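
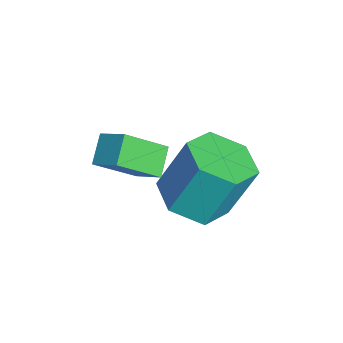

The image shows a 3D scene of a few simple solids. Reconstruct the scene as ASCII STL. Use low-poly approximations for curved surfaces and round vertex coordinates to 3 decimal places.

solid 
facet normal 0.022 -0.421 -0.907
outer loop
vertex 1.533 2.515 -1.059
vertex 0.791 3.194 -1.392
vertex 1.817 3.444 -1.483
endloop
endfacet
facet normal 0.963 -0.234 0.132
outer loop
vertex 1.533 2.515 -1.059
vertex 1.817 3.444 -1.483
vertex 1.491 3.306 0.646
endloop
endfacet
facet normal 0.963 -0.234 0.132
outer loop
vertex 1.491 3.306 0.646
vertex 1.817 3.444 -1.483
vertex 1.775 4.235 0.222
endloop
endfacet
facet normal -0.023 0.421 0.907
outer loop
vertex 1.491 3.306 0.646
vertex 1.775 4.235 0.222
vertex 0.749 3.986 0.312
endloop
endfacet
facet normal 0.022 -0.422 -0.907
outer loop
vertex 1.817 3.444 -1.483
vertex 0.791 3.194 -1.392
vertex 1.075 4.123 -1.817
endloop
endfacet
facet normal 0.714 0.642 -0.280
outer loop
vertex 1.817 3.444 -1.483
vertex 1.075 4.123 -1.817
vertex 1.775 4.235 0.222
endloop
endfacet
facet normal 0.714 0.641 -0.280
outer loop
vertex 1.775 4.235 0.222
vertex 1.075 4.123 -1.817
vertex 1.033 4.915 -0.112
endloop
endfacet
facet normal -0.023 0.421 0.907
outer loop
vertex 1.775 4.235 0.222
vertex 1.033 4.915 -0.112
vertex 0.749 3.986 0.312
endloop
endfacet
facet normal 0.022 -0.421 -0.907
outer loop
vertex 1.075 4.123 -1.817
vertex 0.791 3.194 -1.392
vertex 0.049 3.874 -1.726
endloop
endfacet
facet normal -0.249 0.876 -0.413
outer loop
vertex 1.075 4.123 -1.817
vertex 0.049 3.874 -1.726
vertex 1.033 4.915 -0.112
endloop
endfacet
facet normal -0.250 0.876 -0.413
outer loop
vertex 1.033 4.915 -0.112
vertex 0.049 3.874 -1.726
vertex 0.007 4.665 -0.021
endloop
endfacet
facet normal -0.022 0.421 0.907
outer loop
vertex 1.033 4.915 -0.112
vertex 0.007 4.665 -0.021
vertex 0.749 3.986 0.312
endloop
endfacet
facet normal 0.023 -0.421 -0.907
outer loop
vertex 0.049 3.874 -1.726
vertex 0.791 3.194 -1.392
vertex -0.235 2.945 -1.302
endloop
endfacet
facet normal -0.963 0.234 -0.132
outer loop
vertex 0.049 3.874 -1.726
vertex -0.235 2.945 -1.302
vertex 0.007 4.665 -0.021
endloop
endfacet
facet normal -0.963 0.234 -0.132
outer loop
vertex 0.007 4.665 -0.021
vertex -0.235 2.945 -1.302
vertex -0.277 3.736 0.403
endloop
endfacet
facet normal -0.022 0.421 0.907
outer loop
vertex 0.007 4.665 -0.021
vertex -0.277 3.736 0.403
vertex 0.749 3.986 0.312
endloop
endfacet
facet normal 0.023 -0.421 -0.907
outer loop
vertex -0.235 2.945 -1.302
vertex 0.791 3.194 -1.392
vertex 0.507 2.265 -0.968
endloop
endfacet
facet normal -0.714 -0.642 0.280
outer loop
vertex -0.235 2.945 -1.302
vertex 0.507 2.265 -0.968
vertex -0.277 3.736 0.403
endloop
endfacet
facet normal -0.714 -0.642 0.281
outer loop
vertex -0.277 3.736 0.403
vertex 0.507 2.265 -0.968
vertex 0.465 3.057 0.737
endloop
endfacet
facet normal -0.022 0.422 0.907
outer loop
vertex -0.277 3.736 0.403
vertex 0.465 3.057 0.737
vertex 0.749 3.986 0.312
endloop
endfacet
facet normal 0.022 -0.421 -0.907
outer loop
vertex 0.507 2.265 -0.968
vertex 0.791 3.194 -1.392
vertex 1.533 2.515 -1.059
endloop
endfacet
facet normal 0.250 -0.876 0.413
outer loop
vertex 0.507 2.265 -0.968
vertex 1.533 2.515 -1.059
vertex 0.465 3.057 0.737
endloop
endfacet
facet normal 0.249 -0.876 0.413
outer loop
vertex 0.465 3.057 0.737
vertex 1.533 2.515 -1.059
vertex 1.491 3.306 0.646
endloop
endfacet
facet normal -0.022 0.421 0.907
outer loop
vertex 0.465 3.057 0.737
vertex 1.491 3.306 0.646
vertex 0.749 3.986 0.312
endloop
endfacet
facet normal -0.587 -0.608 -0.534
outer loop
vertex 1.66 0.593 1.262
vertex 0.932 0.833 1.789
vertex 1.352 1.712 0.327
endloop
endfacet
facet normal 0.782 -0.258 -0.567
outer loop
vertex 1.928 2.307 0.851
vertex 1.66 0.593 1.262
vertex 1.352 1.712 0.327
endloop
endfacet
facet normal -0.588 -0.607 -0.534
outer loop
vertex 1.352 1.712 0.327
vertex 0.932 0.833 1.789
vertex 0.625 1.952 0.855
endloop
endfacet
facet normal -0.207 0.752 -0.626
outer loop
vertex 0.625 1.952 0.855
vertex 1.928 2.307 0.851
vertex 1.352 1.712 0.327
endloop
endfacet
facet normal 0.206 -0.751 0.627
outer loop
vertex 1.66 0.593 1.262
vertex 1.508 1.428 2.313
vertex 0.932 0.833 1.789
endloop
endfacet
facet normal 0.783 -0.258 -0.567
outer loop
vertex 2.235 1.188 1.785
vertex 1.66 0.593 1.262
vertex 1.928 2.307 0.851
endloop
endfacet
facet normal 0.207 -0.751 0.627
outer loop
vertex 2.235 1.188 1.785
vertex 1.508 1.428 2.313
vertex 1.66 0.593 1.262
endloop
endfacet
facet normal -0.782 0.258 0.567
outer loop
vertex 0.932 0.833 1.789
vertex 1.508 1.428 2.313
vertex 0.625 1.952 0.855
endloop
endfacet
facet normal -0.207 0.751 -0.627
outer loop
vertex 1.2 2.547 1.378
vertex 1.928 2.307 0.851
vertex 0.625 1.952 0.855
endloop
endfacet
facet normal -0.782 0.258 0.567
outer loop
vertex 0.625 1.952 0.855
vertex 1.508 1.428 2.313
vertex 1.2 2.547 1.378
endloop
endfacet
facet normal 0.587 0.607 0.535
outer loop
vertex 1.2 2.547 1.378
vertex 2.235 1.188 1.785
vertex 1.928 2.307 0.851
endloop
endfacet
facet normal 0.588 0.608 0.534
outer loop
vertex 1.508 1.428 2.313
vertex 2.235 1.188 1.785
vertex 1.2 2.547 1.378
endloop
endfacet

endsolid


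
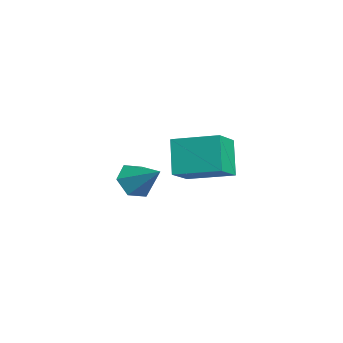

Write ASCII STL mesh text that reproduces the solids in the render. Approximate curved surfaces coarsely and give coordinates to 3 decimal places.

solid 
facet normal -0.713 0.512 -0.479
outer loop
vertex 1.782 -1.66 -0.432
vertex 2.744 0.104 0.02
vertex 2.728 -1.781 -1.971
endloop
endfacet
facet normal -0.467 -0.857 -0.220
outer loop
vertex 3.876 -2.604 -1.2
vertex 1.782 -1.66 -0.432
vertex 2.728 -1.781 -1.971
endloop
endfacet
facet normal -0.714 0.511 -0.478
outer loop
vertex 2.728 -1.781 -1.971
vertex 2.744 0.104 0.02
vertex 3.689 -0.016 -1.518
endloop
endfacet
facet normal 0.523 -0.067 -0.850
outer loop
vertex 3.689 -0.016 -1.518
vertex 3.876 -2.604 -1.2
vertex 2.728 -1.781 -1.971
endloop
endfacet
facet normal -0.523 0.067 0.850
outer loop
vertex 1.782 -1.66 -0.432
vertex 3.892 -0.719 0.791
vertex 2.744 0.104 0.02
endloop
endfacet
facet normal -0.467 -0.857 -0.220
outer loop
vertex 2.931 -2.484 0.338
vertex 1.782 -1.66 -0.432
vertex 3.876 -2.604 -1.2
endloop
endfacet
facet normal -0.522 0.066 0.850
outer loop
vertex 2.931 -2.484 0.338
vertex 3.892 -0.719 0.791
vertex 1.782 -1.66 -0.432
endloop
endfacet
facet normal 0.467 0.857 0.220
outer loop
vertex 2.744 0.104 0.02
vertex 3.892 -0.719 0.791
vertex 3.689 -0.016 -1.518
endloop
endfacet
facet normal 0.522 -0.067 -0.850
outer loop
vertex 4.838 -0.84 -0.748
vertex 3.876 -2.604 -1.2
vertex 3.689 -0.016 -1.518
endloop
endfacet
facet normal 0.467 0.857 0.220
outer loop
vertex 3.689 -0.016 -1.518
vertex 3.892 -0.719 0.791
vertex 4.838 -0.84 -0.748
endloop
endfacet
facet normal 0.714 -0.512 0.478
outer loop
vertex 4.838 -0.84 -0.748
vertex 2.931 -2.484 0.338
vertex 3.876 -2.604 -1.2
endloop
endfacet
facet normal 0.714 -0.511 0.479
outer loop
vertex 3.892 -0.719 0.791
vertex 2.931 -2.484 0.338
vertex 4.838 -0.84 -0.748
endloop
endfacet
facet normal -0.678 -0.493 -0.546
outer loop
vertex -0.497 -3.629 -4.082
vertex -1.21 -3.198 -3.585
vertex -0.863 -2.784 -4.39
endloop
endfacet
facet normal 0.863 0.206 -0.461
outer loop
vertex -0.497 -3.629 -4.082
vertex -0.863 -2.784 -4.39
vertex -0.03 -2.342 -2.635
endloop
endfacet
facet normal -0.678 -0.492 -0.546
outer loop
vertex -0.863 -2.784 -4.39
vertex -1.21 -3.198 -3.585
vertex -1.576 -2.354 -3.892
endloop
endfacet
facet normal 0.285 0.889 -0.359
outer loop
vertex -0.863 -2.784 -4.39
vertex -1.576 -2.354 -3.892
vertex -0.03 -2.342 -2.635
endloop
endfacet
facet normal -0.678 -0.492 -0.546
outer loop
vertex -1.576 -2.354 -3.892
vertex -1.21 -3.198 -3.585
vertex -1.923 -2.768 -3.087
endloop
endfacet
facet normal -0.283 0.897 0.339
outer loop
vertex -1.576 -2.354 -3.892
vertex -1.923 -2.768 -3.087
vertex -0.03 -2.342 -2.635
endloop
endfacet
facet normal -0.678 -0.493 -0.545
outer loop
vertex -1.923 -2.768 -3.087
vertex -1.21 -3.198 -3.585
vertex -1.557 -3.612 -2.779
endloop
endfacet
facet normal -0.274 0.223 0.936
outer loop
vertex -1.923 -2.768 -3.087
vertex -1.557 -3.612 -2.779
vertex -0.03 -2.342 -2.635
endloop
endfacet
facet normal -0.679 -0.492 -0.545
outer loop
vertex -1.557 -3.612 -2.779
vertex -1.21 -3.198 -3.585
vertex -0.845 -4.043 -3.277
endloop
endfacet
facet normal 0.304 -0.461 0.834
outer loop
vertex -1.557 -3.612 -2.779
vertex -0.845 -4.043 -3.277
vertex -0.03 -2.342 -2.635
endloop
endfacet
facet normal -0.678 -0.492 -0.546
outer loop
vertex -0.845 -4.043 -3.277
vertex -1.21 -3.198 -3.585
vertex -0.497 -3.629 -4.082
endloop
endfacet
facet normal 0.873 -0.469 0.136
outer loop
vertex -0.845 -4.043 -3.277
vertex -0.497 -3.629 -4.082
vertex -0.03 -2.342 -2.635
endloop
endfacet

endsolid


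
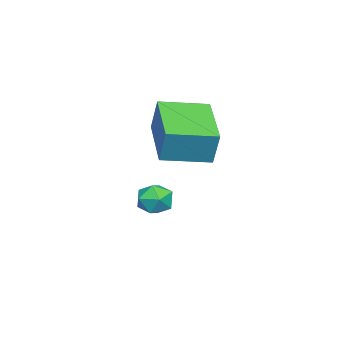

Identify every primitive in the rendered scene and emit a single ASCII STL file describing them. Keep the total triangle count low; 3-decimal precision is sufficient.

solid 
facet normal -0.761 0.533 0.370
outer loop
vertex -3.716 -0.818 0.312
vertex -3.703 -1.201 0.891
vertex -3.32 -0.624 0.848
endloop
endfacet
facet normal -0.363 0.929 -0.068
outer loop
vertex -3.716 -0.818 0.312
vertex -3.32 -0.624 0.848
vertex -3.075 -0.576 0.201
endloop
endfacet
facet normal -0.353 0.611 -0.708
outer loop
vertex -3.716 -0.818 0.312
vertex -3.075 -0.576 0.201
vertex -3.306 -1.124 -0.157
endloop
endfacet
facet normal -0.747 0.018 -0.665
outer loop
vertex -3.716 -0.818 0.312
vertex -3.306 -1.124 -0.157
vertex -3.694 -1.51 0.269
endloop
endfacet
facet normal -0.999 -0.032 0.001
outer loop
vertex -3.716 -0.818 0.312
vertex -3.694 -1.51 0.269
vertex -3.703 -1.201 0.891
endloop
endfacet
facet normal 0.304 0.934 0.185
outer loop
vertex -3.075 -0.576 0.201
vertex -3.32 -0.624 0.848
vertex -2.666 -0.81 0.711
endloop
endfacet
facet normal -0.341 0.293 0.893
outer loop
vertex -3.32 -0.624 0.848
vertex -3.703 -1.201 0.891
vertex -3.054 -1.196 1.137
endloop
endfacet
facet normal -0.726 -0.620 0.298
outer loop
vertex -3.703 -1.201 0.891
vertex -3.694 -1.51 0.269
vertex -3.285 -1.744 0.779
endloop
endfacet
facet normal -0.317 -0.541 -0.779
outer loop
vertex -3.694 -1.51 0.269
vertex -3.306 -1.124 -0.157
vertex -3.04 -1.696 0.132
endloop
endfacet
facet normal 0.319 0.421 -0.849
outer loop
vertex -3.306 -1.124 -0.157
vertex -3.075 -0.576 0.201
vertex -2.657 -1.119 0.089
endloop
endfacet
facet normal 0.747 -0.018 0.665
outer loop
vertex -2.644 -1.502 0.668
vertex -2.666 -0.81 0.711
vertex -3.054 -1.196 1.137
endloop
endfacet
facet normal 0.353 -0.611 0.708
outer loop
vertex -2.644 -1.502 0.668
vertex -3.054 -1.196 1.137
vertex -3.285 -1.744 0.779
endloop
endfacet
facet normal 0.363 -0.929 0.068
outer loop
vertex -2.644 -1.502 0.668
vertex -3.285 -1.744 0.779
vertex -3.04 -1.696 0.132
endloop
endfacet
facet normal 0.761 -0.533 -0.370
outer loop
vertex -2.644 -1.502 0.668
vertex -3.04 -1.696 0.132
vertex -2.657 -1.119 0.089
endloop
endfacet
facet normal 0.999 0.032 -0.001
outer loop
vertex -2.644 -1.502 0.668
vertex -2.657 -1.119 0.089
vertex -2.666 -0.81 0.711
endloop
endfacet
facet normal 0.317 0.541 0.779
outer loop
vertex -3.054 -1.196 1.137
vertex -2.666 -0.81 0.711
vertex -3.32 -0.624 0.848
endloop
endfacet
facet normal -0.319 -0.421 0.849
outer loop
vertex -3.285 -1.744 0.779
vertex -3.054 -1.196 1.137
vertex -3.703 -1.201 0.891
endloop
endfacet
facet normal -0.304 -0.934 -0.185
outer loop
vertex -3.04 -1.696 0.132
vertex -3.285 -1.744 0.779
vertex -3.694 -1.51 0.269
endloop
endfacet
facet normal 0.341 -0.293 -0.893
outer loop
vertex -2.657 -1.119 0.089
vertex -3.04 -1.696 0.132
vertex -3.306 -1.124 -0.157
endloop
endfacet
facet normal 0.726 0.620 -0.298
outer loop
vertex -2.666 -0.81 0.711
vertex -2.657 -1.119 0.089
vertex -3.075 -0.576 0.201
endloop
endfacet
facet normal -0.851 -0.438 0.289
outer loop
vertex -2.481 -0.803 4.983
vertex -3.285 0.624 4.781
vertex -2.727 -1.109 3.796
endloop
endfacet
facet normal 0.487 -0.865 0.122
outer loop
vertex -0.855 -0.144 3.159
vertex -2.481 -0.803 4.983
vertex -2.727 -1.109 3.796
endloop
endfacet
facet normal -0.851 -0.439 0.290
outer loop
vertex -2.727 -1.109 3.796
vertex -3.285 0.624 4.781
vertex -3.531 0.318 3.595
endloop
endfacet
facet normal -0.197 -0.245 -0.949
outer loop
vertex -3.531 0.318 3.595
vertex -0.855 -0.144 3.159
vertex -2.727 -1.109 3.796
endloop
endfacet
facet normal 0.197 0.245 0.949
outer loop
vertex -2.481 -0.803 4.983
vertex -1.413 1.589 4.144
vertex -3.285 0.624 4.781
endloop
endfacet
facet normal 0.487 -0.865 0.122
outer loop
vertex -0.609 0.162 4.345
vertex -2.481 -0.803 4.983
vertex -0.855 -0.144 3.159
endloop
endfacet
facet normal 0.197 0.245 0.949
outer loop
vertex -0.609 0.162 4.345
vertex -1.413 1.589 4.144
vertex -2.481 -0.803 4.983
endloop
endfacet
facet normal -0.487 0.865 -0.122
outer loop
vertex -3.285 0.624 4.781
vertex -1.413 1.589 4.144
vertex -3.531 0.318 3.595
endloop
endfacet
facet normal -0.197 -0.245 -0.949
outer loop
vertex -1.659 1.283 2.957
vertex -0.855 -0.144 3.159
vertex -3.531 0.318 3.595
endloop
endfacet
facet normal -0.487 0.865 -0.122
outer loop
vertex -3.531 0.318 3.595
vertex -1.413 1.589 4.144
vertex -1.659 1.283 2.957
endloop
endfacet
facet normal 0.851 0.438 -0.290
outer loop
vertex -1.659 1.283 2.957
vertex -0.609 0.162 4.345
vertex -0.855 -0.144 3.159
endloop
endfacet
facet normal 0.851 0.439 -0.289
outer loop
vertex -1.413 1.589 4.144
vertex -0.609 0.162 4.345
vertex -1.659 1.283 2.957
endloop
endfacet

endsolid


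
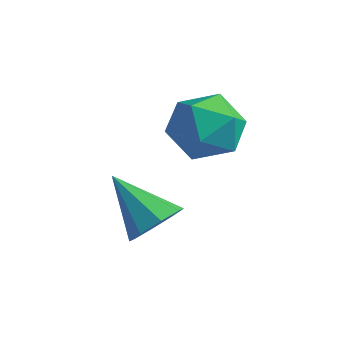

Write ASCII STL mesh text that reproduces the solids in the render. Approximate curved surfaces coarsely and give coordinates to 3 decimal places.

solid 
facet normal 0.776 0.035 -0.629
outer loop
vertex 3.029 -0.46 -1.957
vertex 2.567 -0.109 -2.507
vertex 3.036 0.151 -1.914
endloop
endfacet
facet normal 0.283 -0.071 0.957
outer loop
vertex 3.029 -0.46 -1.957
vertex 3.036 0.151 -1.914
vertex 1.193 -0.171 -1.393
endloop
endfacet
facet normal 0.777 0.034 -0.629
outer loop
vertex 3.036 0.151 -1.914
vertex 2.567 -0.109 -2.507
vertex 2.769 0.609 -2.219
endloop
endfacet
facet normal 0.120 0.598 0.793
outer loop
vertex 3.036 0.151 -1.914
vertex 2.769 0.609 -2.219
vertex 1.193 -0.171 -1.393
endloop
endfacet
facet normal 0.776 0.035 -0.630
outer loop
vertex 2.769 0.609 -2.219
vertex 2.567 -0.109 -2.507
vertex 2.382 0.647 -2.693
endloop
endfacet
facet normal -0.288 0.907 0.308
outer loop
vertex 2.769 0.609 -2.219
vertex 2.382 0.647 -2.693
vertex 1.193 -0.171 -1.393
endloop
endfacet
facet normal 0.776 0.035 -0.630
outer loop
vertex 2.382 0.647 -2.693
vertex 2.567 -0.109 -2.507
vertex 2.104 0.242 -3.058
endloop
endfacet
facet normal -0.703 0.678 -0.216
outer loop
vertex 2.382 0.647 -2.693
vertex 2.104 0.242 -3.058
vertex 1.193 -0.171 -1.393
endloop
endfacet
facet normal 0.776 0.034 -0.630
outer loop
vertex 2.104 0.242 -3.058
vertex 2.567 -0.109 -2.507
vertex 2.097 -0.369 -3.1
endloop
endfacet
facet normal -0.881 0.042 -0.471
outer loop
vertex 2.104 0.242 -3.058
vertex 2.097 -0.369 -3.1
vertex 1.193 -0.171 -1.393
endloop
endfacet
facet normal 0.776 0.035 -0.630
outer loop
vertex 2.097 -0.369 -3.1
vertex 2.567 -0.109 -2.507
vertex 2.365 -0.828 -2.796
endloop
endfacet
facet normal -0.718 -0.624 -0.308
outer loop
vertex 2.097 -0.369 -3.1
vertex 2.365 -0.828 -2.796
vertex 1.193 -0.171 -1.393
endloop
endfacet
facet normal 0.776 0.035 -0.629
outer loop
vertex 2.365 -0.828 -2.796
vertex 2.567 -0.109 -2.507
vertex 2.751 -0.865 -2.322
endloop
endfacet
facet normal -0.309 -0.934 0.179
outer loop
vertex 2.365 -0.828 -2.796
vertex 2.751 -0.865 -2.322
vertex 1.193 -0.171 -1.393
endloop
endfacet
facet normal 0.776 0.035 -0.630
outer loop
vertex 2.751 -0.865 -2.322
vertex 2.567 -0.109 -2.507
vertex 3.029 -0.46 -1.957
endloop
endfacet
facet normal 0.105 -0.704 0.702
outer loop
vertex 2.751 -0.865 -2.322
vertex 3.029 -0.46 -1.957
vertex 1.193 -0.171 -1.393
endloop
endfacet
facet normal -0.610 -0.547 0.574
outer loop
vertex 1.527 1.772 0.394
vertex 1.934 0.875 -0.029
vertex 2.377 1.302 0.849
endloop
endfacet
facet normal -0.442 0.067 0.895
outer loop
vertex 1.527 1.772 0.394
vertex 2.377 1.302 0.849
vertex 2.343 2.37 0.752
endloop
endfacet
facet normal -0.647 0.602 0.468
outer loop
vertex 1.527 1.772 0.394
vertex 2.343 2.37 0.752
vertex 1.879 2.602 -0.187
endloop
endfacet
facet normal -0.941 0.318 -0.115
outer loop
vertex 1.527 1.772 0.394
vertex 1.879 2.602 -0.187
vertex 1.626 1.679 -0.67
endloop
endfacet
facet normal -0.918 -0.393 -0.051
outer loop
vertex 1.527 1.772 0.394
vertex 1.626 1.679 -0.67
vertex 1.934 0.875 -0.029
endloop
endfacet
facet normal 0.268 0.096 0.959
outer loop
vertex 2.343 2.37 0.752
vertex 2.377 1.302 0.849
vertex 3.254 1.841 0.55
endloop
endfacet
facet normal -0.003 -0.899 0.439
outer loop
vertex 2.377 1.302 0.849
vertex 1.934 0.875 -0.029
vertex 3.001 0.918 0.067
endloop
endfacet
facet normal -0.503 -0.648 -0.571
outer loop
vertex 1.934 0.875 -0.029
vertex 1.626 1.679 -0.67
vertex 2.537 1.15 -0.872
endloop
endfacet
facet normal -0.539 0.502 -0.677
outer loop
vertex 1.626 1.679 -0.67
vertex 1.879 2.602 -0.187
vertex 2.503 2.218 -0.969
endloop
endfacet
facet normal -0.063 0.961 0.269
outer loop
vertex 1.879 2.602 -0.187
vertex 2.343 2.37 0.752
vertex 2.946 2.645 -0.091
endloop
endfacet
facet normal 0.941 -0.318 0.115
outer loop
vertex 3.353 1.748 -0.514
vertex 3.254 1.841 0.55
vertex 3.001 0.918 0.067
endloop
endfacet
facet normal 0.647 -0.602 -0.468
outer loop
vertex 3.353 1.748 -0.514
vertex 3.001 0.918 0.067
vertex 2.537 1.15 -0.872
endloop
endfacet
facet normal 0.442 -0.067 -0.895
outer loop
vertex 3.353 1.748 -0.514
vertex 2.537 1.15 -0.872
vertex 2.503 2.218 -0.969
endloop
endfacet
facet normal 0.610 0.547 -0.574
outer loop
vertex 3.353 1.748 -0.514
vertex 2.503 2.218 -0.969
vertex 2.946 2.645 -0.091
endloop
endfacet
facet normal 0.918 0.393 0.051
outer loop
vertex 3.353 1.748 -0.514
vertex 2.946 2.645 -0.091
vertex 3.254 1.841 0.55
endloop
endfacet
facet normal 0.539 -0.502 0.677
outer loop
vertex 3.001 0.918 0.067
vertex 3.254 1.841 0.55
vertex 2.377 1.302 0.849
endloop
endfacet
facet normal 0.063 -0.961 -0.269
outer loop
vertex 2.537 1.15 -0.872
vertex 3.001 0.918 0.067
vertex 1.934 0.875 -0.029
endloop
endfacet
facet normal -0.268 -0.096 -0.959
outer loop
vertex 2.503 2.218 -0.969
vertex 2.537 1.15 -0.872
vertex 1.626 1.679 -0.67
endloop
endfacet
facet normal 0.003 0.899 -0.439
outer loop
vertex 2.946 2.645 -0.091
vertex 2.503 2.218 -0.969
vertex 1.879 2.602 -0.187
endloop
endfacet
facet normal 0.503 0.648 0.571
outer loop
vertex 3.254 1.841 0.55
vertex 2.946 2.645 -0.091
vertex 2.343 2.37 0.752
endloop
endfacet

endsolid


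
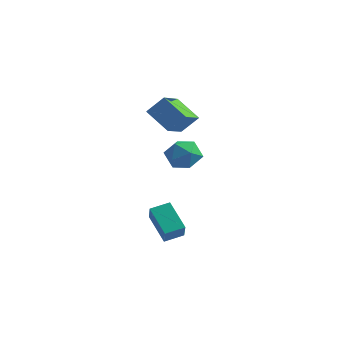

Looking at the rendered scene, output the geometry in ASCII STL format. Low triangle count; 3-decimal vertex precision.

solid 
facet normal -0.706 0.333 0.625
outer loop
vertex -0.344 -3.088 -0.52
vertex 0.335 -2.193 -0.23
vertex -0.911 -2.317 -1.57
endloop
endfacet
facet normal -0.586 -0.771 -0.250
outer loop
vertex 0.465 -2.967 -2.79
vertex -0.344 -3.088 -0.52
vertex -0.911 -2.317 -1.57
endloop
endfacet
facet normal -0.706 0.333 0.625
outer loop
vertex -0.911 -2.317 -1.57
vertex 0.335 -2.193 -0.23
vertex -0.232 -1.423 -1.28
endloop
endfacet
facet normal -0.399 0.543 -0.739
outer loop
vertex -0.232 -1.423 -1.28
vertex 0.465 -2.967 -2.79
vertex -0.911 -2.317 -1.57
endloop
endfacet
facet normal 0.399 -0.542 0.739
outer loop
vertex -0.344 -3.088 -0.52
vertex 1.711 -2.843 -1.45
vertex 0.335 -2.193 -0.23
endloop
endfacet
facet normal -0.585 -0.771 -0.250
outer loop
vertex 1.032 -3.737 -1.74
vertex -0.344 -3.088 -0.52
vertex 0.465 -2.967 -2.79
endloop
endfacet
facet normal 0.399 -0.543 0.739
outer loop
vertex 1.032 -3.737 -1.74
vertex 1.711 -2.843 -1.45
vertex -0.344 -3.088 -0.52
endloop
endfacet
facet normal 0.586 0.771 0.249
outer loop
vertex 0.335 -2.193 -0.23
vertex 1.711 -2.843 -1.45
vertex -0.232 -1.423 -1.28
endloop
endfacet
facet normal -0.399 0.542 -0.739
outer loop
vertex 1.144 -2.072 -2.5
vertex 0.465 -2.967 -2.79
vertex -0.232 -1.423 -1.28
endloop
endfacet
facet normal 0.585 0.771 0.250
outer loop
vertex -0.232 -1.423 -1.28
vertex 1.711 -2.843 -1.45
vertex 1.144 -2.072 -2.5
endloop
endfacet
facet normal 0.706 -0.333 -0.625
outer loop
vertex 1.144 -2.072 -2.5
vertex 1.032 -3.737 -1.74
vertex 0.465 -2.967 -2.79
endloop
endfacet
facet normal 0.706 -0.333 -0.626
outer loop
vertex 1.711 -2.843 -1.45
vertex 1.032 -3.737 -1.74
vertex 1.144 -2.072 -2.5
endloop
endfacet
facet normal -0.561 -0.387 -0.732
outer loop
vertex -4.464 2.742 3.778
vertex -4.764 4.585 3.032
vertex -2.909 2.553 2.687
endloop
endfacet
facet normal 0.149 -0.916 0.371
outer loop
vertex -2.096 3.115 3.748
vertex -4.464 2.742 3.778
vertex -2.909 2.553 2.687
endloop
endfacet
facet normal -0.560 -0.387 -0.732
outer loop
vertex -2.909 2.553 2.687
vertex -4.764 4.585 3.032
vertex -3.208 4.396 1.941
endloop
endfacet
facet normal 0.815 -0.099 -0.572
outer loop
vertex -3.208 4.396 1.941
vertex -2.096 3.115 3.748
vertex -2.909 2.553 2.687
endloop
endfacet
facet normal -0.814 0.099 0.572
outer loop
vertex -4.464 2.742 3.778
vertex -3.951 5.147 4.093
vertex -4.764 4.585 3.032
endloop
endfacet
facet normal 0.149 -0.916 0.371
outer loop
vertex -3.652 3.304 4.839
vertex -4.464 2.742 3.778
vertex -2.096 3.115 3.748
endloop
endfacet
facet normal -0.815 0.099 0.571
outer loop
vertex -3.652 3.304 4.839
vertex -3.951 5.147 4.093
vertex -4.464 2.742 3.778
endloop
endfacet
facet normal -0.149 0.916 -0.371
outer loop
vertex -4.764 4.585 3.032
vertex -3.951 5.147 4.093
vertex -3.208 4.396 1.941
endloop
endfacet
facet normal 0.815 -0.099 -0.571
outer loop
vertex -2.396 4.958 3.002
vertex -2.096 3.115 3.748
vertex -3.208 4.396 1.941
endloop
endfacet
facet normal -0.149 0.916 -0.371
outer loop
vertex -3.208 4.396 1.941
vertex -3.951 5.147 4.093
vertex -2.396 4.958 3.002
endloop
endfacet
facet normal 0.560 0.388 0.732
outer loop
vertex -2.396 4.958 3.002
vertex -3.652 3.304 4.839
vertex -2.096 3.115 3.748
endloop
endfacet
facet normal 0.561 0.387 0.732
outer loop
vertex -3.951 5.147 4.093
vertex -3.652 3.304 4.839
vertex -2.396 4.958 3.002
endloop
endfacet
facet normal -0.206 0.167 0.964
outer loop
vertex 0.945 -2.425 4.454
vertex 1.406 -3.37 4.716
vertex 2.002 -2.466 4.687
endloop
endfacet
facet normal -0.105 0.781 0.616
outer loop
vertex 0.945 -2.425 4.454
vertex 2.002 -2.466 4.687
vertex 1.653 -1.861 3.86
endloop
endfacet
facet normal -0.578 0.812 0.081
outer loop
vertex 0.945 -2.425 4.454
vertex 1.653 -1.861 3.86
vertex 0.841 -2.391 3.377
endloop
endfacet
facet normal -0.971 0.216 0.101
outer loop
vertex 0.945 -2.425 4.454
vertex 0.841 -2.391 3.377
vertex 0.689 -3.323 3.906
endloop
endfacet
facet normal -0.741 -0.183 0.646
outer loop
vertex 0.945 -2.425 4.454
vertex 0.689 -3.323 3.906
vertex 1.406 -3.37 4.716
endloop
endfacet
facet normal 0.549 0.768 0.330
outer loop
vertex 1.653 -1.861 3.86
vertex 2.002 -2.466 4.687
vertex 2.551 -2.457 3.754
endloop
endfacet
facet normal 0.386 -0.226 0.895
outer loop
vertex 2.002 -2.466 4.687
vertex 1.406 -3.37 4.716
vertex 2.399 -3.389 4.283
endloop
endfacet
facet normal -0.480 -0.791 0.379
outer loop
vertex 1.406 -3.37 4.716
vertex 0.689 -3.323 3.906
vertex 1.587 -3.919 3.8
endloop
endfacet
facet normal -0.852 -0.146 -0.503
outer loop
vertex 0.689 -3.323 3.906
vertex 0.841 -2.391 3.377
vertex 1.238 -3.314 2.973
endloop
endfacet
facet normal -0.217 0.818 -0.533
outer loop
vertex 0.841 -2.391 3.377
vertex 1.653 -1.861 3.86
vertex 1.834 -2.41 2.944
endloop
endfacet
facet normal 0.971 -0.216 -0.101
outer loop
vertex 2.295 -3.355 3.206
vertex 2.551 -2.457 3.754
vertex 2.399 -3.389 4.283
endloop
endfacet
facet normal 0.578 -0.812 -0.081
outer loop
vertex 2.295 -3.355 3.206
vertex 2.399 -3.389 4.283
vertex 1.587 -3.919 3.8
endloop
endfacet
facet normal 0.105 -0.781 -0.616
outer loop
vertex 2.295 -3.355 3.206
vertex 1.587 -3.919 3.8
vertex 1.238 -3.314 2.973
endloop
endfacet
facet normal 0.206 -0.167 -0.964
outer loop
vertex 2.295 -3.355 3.206
vertex 1.238 -3.314 2.973
vertex 1.834 -2.41 2.944
endloop
endfacet
facet normal 0.741 0.183 -0.646
outer loop
vertex 2.295 -3.355 3.206
vertex 1.834 -2.41 2.944
vertex 2.551 -2.457 3.754
endloop
endfacet
facet normal 0.852 0.146 0.503
outer loop
vertex 2.399 -3.389 4.283
vertex 2.551 -2.457 3.754
vertex 2.002 -2.466 4.687
endloop
endfacet
facet normal 0.217 -0.818 0.533
outer loop
vertex 1.587 -3.919 3.8
vertex 2.399 -3.389 4.283
vertex 1.406 -3.37 4.716
endloop
endfacet
facet normal -0.549 -0.768 -0.330
outer loop
vertex 1.238 -3.314 2.973
vertex 1.587 -3.919 3.8
vertex 0.689 -3.323 3.906
endloop
endfacet
facet normal -0.386 0.226 -0.895
outer loop
vertex 1.834 -2.41 2.944
vertex 1.238 -3.314 2.973
vertex 0.841 -2.391 3.377
endloop
endfacet
facet normal 0.480 0.791 -0.379
outer loop
vertex 2.551 -2.457 3.754
vertex 1.834 -2.41 2.944
vertex 1.653 -1.861 3.86
endloop
endfacet

endsolid


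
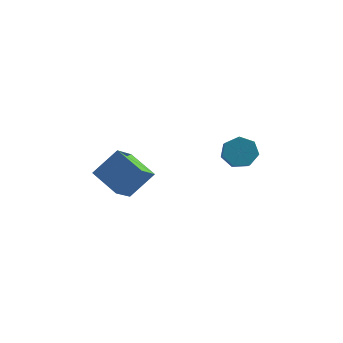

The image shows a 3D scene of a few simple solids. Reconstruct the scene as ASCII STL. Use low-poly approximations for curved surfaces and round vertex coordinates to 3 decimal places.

solid 
facet normal -0.240 0.760 -0.604
outer loop
vertex 2.944 2.663 1.393
vertex 2.38 3.03 2.078
vertex 3.312 3.196 1.917
endloop
endfacet
facet normal 0.865 -0.117 -0.489
outer loop
vertex 2.944 2.663 1.393
vertex 3.312 3.196 1.917
vertex 3.183 1.903 1.997
endloop
endfacet
facet normal 0.864 -0.117 -0.490
outer loop
vertex 3.183 1.903 1.997
vertex 3.312 3.196 1.917
vertex 3.552 2.436 2.521
endloop
endfacet
facet normal 0.240 -0.760 0.604
outer loop
vertex 3.183 1.903 1.997
vertex 3.552 2.436 2.521
vertex 2.62 2.27 2.682
endloop
endfacet
facet normal -0.240 0.760 -0.604
outer loop
vertex 3.312 3.196 1.917
vertex 2.38 3.03 2.078
vertex 2.979 3.604 2.562
endloop
endfacet
facet normal 0.885 0.427 0.186
outer loop
vertex 3.312 3.196 1.917
vertex 2.979 3.604 2.562
vertex 3.552 2.436 2.521
endloop
endfacet
facet normal 0.884 0.427 0.188
outer loop
vertex 3.552 2.436 2.521
vertex 2.979 3.604 2.562
vertex 3.218 2.843 3.166
endloop
endfacet
facet normal 0.240 -0.760 0.604
outer loop
vertex 3.552 2.436 2.521
vertex 3.218 2.843 3.166
vertex 2.62 2.27 2.682
endloop
endfacet
facet normal -0.241 0.760 -0.604
outer loop
vertex 2.979 3.604 2.562
vertex 2.38 3.03 2.078
vertex 2.195 3.579 2.843
endloop
endfacet
facet normal 0.238 0.649 0.723
outer loop
vertex 2.979 3.604 2.562
vertex 2.195 3.579 2.843
vertex 3.218 2.843 3.166
endloop
endfacet
facet normal 0.239 0.649 0.722
outer loop
vertex 3.218 2.843 3.166
vertex 2.195 3.579 2.843
vertex 2.434 2.819 3.447
endloop
endfacet
facet normal 0.240 -0.760 0.604
outer loop
vertex 3.218 2.843 3.166
vertex 2.434 2.819 3.447
vertex 2.62 2.27 2.682
endloop
endfacet
facet normal -0.239 0.761 -0.604
outer loop
vertex 2.195 3.579 2.843
vertex 2.38 3.03 2.078
vertex 1.55 3.142 2.548
endloop
endfacet
facet normal -0.586 0.383 0.714
outer loop
vertex 2.195 3.579 2.843
vertex 1.55 3.142 2.548
vertex 2.434 2.819 3.447
endloop
endfacet
facet normal -0.587 0.382 0.714
outer loop
vertex 2.434 2.819 3.447
vertex 1.55 3.142 2.548
vertex 1.79 2.381 3.152
endloop
endfacet
facet normal 0.240 -0.760 0.604
outer loop
vertex 2.434 2.819 3.447
vertex 1.79 2.381 3.152
vertex 2.62 2.27 2.682
endloop
endfacet
facet normal -0.240 0.760 -0.604
outer loop
vertex 1.55 3.142 2.548
vertex 2.38 3.03 2.078
vertex 1.531 2.62 1.899
endloop
endfacet
facet normal -0.971 -0.173 0.168
outer loop
vertex 1.55 3.142 2.548
vertex 1.531 2.62 1.899
vertex 1.79 2.381 3.152
endloop
endfacet
facet normal -0.971 -0.173 0.168
outer loop
vertex 1.79 2.381 3.152
vertex 1.531 2.62 1.899
vertex 1.771 1.86 2.503
endloop
endfacet
facet normal 0.240 -0.760 0.603
outer loop
vertex 1.79 2.381 3.152
vertex 1.771 1.86 2.503
vertex 2.62 2.27 2.682
endloop
endfacet
facet normal -0.240 0.760 -0.604
outer loop
vertex 1.531 2.62 1.899
vertex 2.38 3.03 2.078
vertex 2.151 2.407 1.385
endloop
endfacet
facet normal -0.623 -0.598 -0.504
outer loop
vertex 1.531 2.62 1.899
vertex 2.151 2.407 1.385
vertex 1.771 1.86 2.503
endloop
endfacet
facet normal -0.624 -0.597 -0.504
outer loop
vertex 1.771 1.86 2.503
vertex 2.151 2.407 1.385
vertex 2.391 1.647 1.988
endloop
endfacet
facet normal 0.240 -0.760 0.603
outer loop
vertex 1.771 1.86 2.503
vertex 2.391 1.647 1.988
vertex 2.62 2.27 2.682
endloop
endfacet
facet normal -0.239 0.760 -0.604
outer loop
vertex 2.151 2.407 1.385
vertex 2.38 3.03 2.078
vertex 2.944 2.663 1.393
endloop
endfacet
facet normal 0.193 -0.572 -0.797
outer loop
vertex 2.151 2.407 1.385
vertex 2.944 2.663 1.393
vertex 2.391 1.647 1.988
endloop
endfacet
facet normal 0.194 -0.572 -0.797
outer loop
vertex 2.391 1.647 1.988
vertex 2.944 2.663 1.393
vertex 3.183 1.903 1.997
endloop
endfacet
facet normal 0.239 -0.760 0.604
outer loop
vertex 2.391 1.647 1.988
vertex 3.183 1.903 1.997
vertex 2.62 2.27 2.682
endloop
endfacet
facet normal -0.785 0.515 0.345
outer loop
vertex -3.953 2.652 1.561
vertex -3.567 3.986 0.448
vertex -5.096 1.832 0.181
endloop
endfacet
facet normal -0.217 -0.750 0.625
outer loop
vertex -3.573 0.834 -0.488
vertex -3.953 2.652 1.561
vertex -5.096 1.832 0.181
endloop
endfacet
facet normal -0.785 0.515 0.345
outer loop
vertex -5.096 1.832 0.181
vertex -3.567 3.986 0.448
vertex -4.71 3.166 -0.932
endloop
endfacet
facet normal -0.580 -0.416 -0.700
outer loop
vertex -4.71 3.166 -0.932
vertex -3.573 0.834 -0.488
vertex -5.096 1.832 0.181
endloop
endfacet
facet normal 0.580 0.416 0.700
outer loop
vertex -3.953 2.652 1.561
vertex -2.044 2.988 -0.221
vertex -3.567 3.986 0.448
endloop
endfacet
facet normal -0.217 -0.750 0.625
outer loop
vertex -2.43 1.654 0.892
vertex -3.953 2.652 1.561
vertex -3.573 0.834 -0.488
endloop
endfacet
facet normal 0.580 0.416 0.700
outer loop
vertex -2.43 1.654 0.892
vertex -2.044 2.988 -0.221
vertex -3.953 2.652 1.561
endloop
endfacet
facet normal 0.217 0.750 -0.625
outer loop
vertex -3.567 3.986 0.448
vertex -2.044 2.988 -0.221
vertex -4.71 3.166 -0.932
endloop
endfacet
facet normal -0.580 -0.416 -0.700
outer loop
vertex -3.187 2.168 -1.601
vertex -3.573 0.834 -0.488
vertex -4.71 3.166 -0.932
endloop
endfacet
facet normal 0.217 0.750 -0.625
outer loop
vertex -4.71 3.166 -0.932
vertex -2.044 2.988 -0.221
vertex -3.187 2.168 -1.601
endloop
endfacet
facet normal 0.785 -0.515 -0.345
outer loop
vertex -3.187 2.168 -1.601
vertex -2.43 1.654 0.892
vertex -3.573 0.834 -0.488
endloop
endfacet
facet normal 0.785 -0.515 -0.345
outer loop
vertex -2.044 2.988 -0.221
vertex -2.43 1.654 0.892
vertex -3.187 2.168 -1.601
endloop
endfacet

endsolid


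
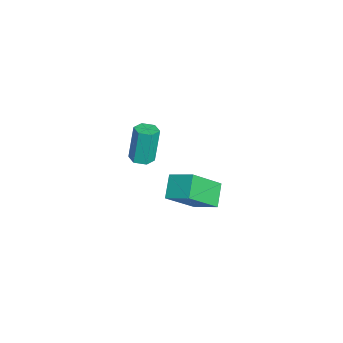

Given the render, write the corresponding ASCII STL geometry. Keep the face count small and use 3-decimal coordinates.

solid 
facet normal -0.782 0.169 0.600
outer loop
vertex 0.799 -1.972 -1.153
vertex 1.455 -0.95 -0.586
vertex -0.016 -0.654 -2.585
endloop
endfacet
facet normal -0.490 -0.762 -0.423
outer loop
vertex 0.985 -0.87 -3.354
vertex 0.799 -1.972 -1.153
vertex -0.016 -0.654 -2.585
endloop
endfacet
facet normal -0.782 0.169 0.600
outer loop
vertex -0.016 -0.654 -2.585
vertex 1.455 -0.95 -0.586
vertex 0.64 0.368 -2.019
endloop
endfacet
facet normal -0.387 0.624 -0.679
outer loop
vertex 0.64 0.368 -2.019
vertex 0.985 -0.87 -3.354
vertex -0.016 -0.654 -2.585
endloop
endfacet
facet normal 0.387 -0.625 0.679
outer loop
vertex 0.799 -1.972 -1.153
vertex 2.456 -1.166 -1.355
vertex 1.455 -0.95 -0.586
endloop
endfacet
facet normal -0.489 -0.763 -0.423
outer loop
vertex 1.8 -2.188 -1.921
vertex 0.799 -1.972 -1.153
vertex 0.985 -0.87 -3.354
endloop
endfacet
facet normal 0.386 -0.624 0.679
outer loop
vertex 1.8 -2.188 -1.921
vertex 2.456 -1.166 -1.355
vertex 0.799 -1.972 -1.153
endloop
endfacet
facet normal 0.489 0.763 0.423
outer loop
vertex 1.455 -0.95 -0.586
vertex 2.456 -1.166 -1.355
vertex 0.64 0.368 -2.019
endloop
endfacet
facet normal -0.386 0.624 -0.679
outer loop
vertex 1.641 0.152 -2.787
vertex 0.985 -0.87 -3.354
vertex 0.64 0.368 -2.019
endloop
endfacet
facet normal 0.489 0.762 0.423
outer loop
vertex 0.64 0.368 -2.019
vertex 2.456 -1.166 -1.355
vertex 1.641 0.152 -2.787
endloop
endfacet
facet normal 0.782 -0.169 -0.600
outer loop
vertex 1.641 0.152 -2.787
vertex 1.8 -2.188 -1.921
vertex 0.985 -0.87 -3.354
endloop
endfacet
facet normal 0.782 -0.169 -0.600
outer loop
vertex 2.456 -1.166 -1.355
vertex 1.8 -2.188 -1.921
vertex 1.641 0.152 -2.787
endloop
endfacet
facet normal 0.148 -0.133 -0.980
outer loop
vertex 3.563 -3.573 2.231
vertex 3.131 -3.219 2.118
vertex 3.661 -3.014 2.17
endloop
endfacet
facet normal 0.974 -0.153 0.167
outer loop
vertex 3.563 -3.573 2.231
vertex 3.661 -3.014 2.17
vertex 3.301 -3.335 3.975
endloop
endfacet
facet normal 0.974 -0.151 0.167
outer loop
vertex 3.301 -3.335 3.975
vertex 3.661 -3.014 2.17
vertex 3.398 -2.777 3.914
endloop
endfacet
facet normal -0.148 0.133 0.980
outer loop
vertex 3.301 -3.335 3.975
vertex 3.398 -2.777 3.914
vertex 2.869 -2.981 3.862
endloop
endfacet
facet normal 0.148 -0.135 -0.980
outer loop
vertex 3.661 -3.014 2.17
vertex 3.131 -3.219 2.118
vertex 3.228 -2.661 2.056
endloop
endfacet
facet normal 0.633 0.774 -0.010
outer loop
vertex 3.661 -3.014 2.17
vertex 3.228 -2.661 2.056
vertex 3.398 -2.777 3.914
endloop
endfacet
facet normal 0.635 0.772 -0.010
outer loop
vertex 3.398 -2.777 3.914
vertex 3.228 -2.661 2.056
vertex 2.966 -2.423 3.801
endloop
endfacet
facet normal -0.148 0.133 0.980
outer loop
vertex 3.398 -2.777 3.914
vertex 2.966 -2.423 3.801
vertex 2.869 -2.981 3.862
endloop
endfacet
facet normal 0.146 -0.134 -0.980
outer loop
vertex 3.228 -2.661 2.056
vertex 3.131 -3.219 2.118
vertex 2.699 -2.865 2.005
endloop
endfacet
facet normal -0.339 0.924 -0.177
outer loop
vertex 3.228 -2.661 2.056
vertex 2.699 -2.865 2.005
vertex 2.966 -2.423 3.801
endloop
endfacet
facet normal -0.339 0.924 -0.177
outer loop
vertex 2.966 -2.423 3.801
vertex 2.699 -2.865 2.005
vertex 2.437 -2.627 3.749
endloop
endfacet
facet normal -0.148 0.133 0.980
outer loop
vertex 2.966 -2.423 3.801
vertex 2.437 -2.627 3.749
vertex 2.869 -2.981 3.862
endloop
endfacet
facet normal 0.148 -0.133 -0.980
outer loop
vertex 2.699 -2.865 2.005
vertex 3.131 -3.219 2.118
vertex 2.602 -3.423 2.066
endloop
endfacet
facet normal -0.974 0.151 -0.167
outer loop
vertex 2.699 -2.865 2.005
vertex 2.602 -3.423 2.066
vertex 2.437 -2.627 3.749
endloop
endfacet
facet normal -0.974 0.152 -0.168
outer loop
vertex 2.437 -2.627 3.749
vertex 2.602 -3.423 2.066
vertex 2.339 -3.186 3.81
endloop
endfacet
facet normal -0.148 0.133 0.980
outer loop
vertex 2.437 -2.627 3.749
vertex 2.339 -3.186 3.81
vertex 2.869 -2.981 3.862
endloop
endfacet
facet normal 0.148 -0.133 -0.980
outer loop
vertex 2.602 -3.423 2.066
vertex 3.131 -3.219 2.118
vertex 3.034 -3.777 2.179
endloop
endfacet
facet normal -0.635 -0.772 0.009
outer loop
vertex 2.602 -3.423 2.066
vertex 3.034 -3.777 2.179
vertex 2.339 -3.186 3.81
endloop
endfacet
facet normal -0.633 -0.774 0.010
outer loop
vertex 2.339 -3.186 3.81
vertex 3.034 -3.777 2.179
vertex 2.772 -3.539 3.924
endloop
endfacet
facet normal -0.148 0.135 0.980
outer loop
vertex 2.339 -3.186 3.81
vertex 2.772 -3.539 3.924
vertex 2.869 -2.981 3.862
endloop
endfacet
facet normal 0.148 -0.133 -0.980
outer loop
vertex 3.034 -3.777 2.179
vertex 3.131 -3.219 2.118
vertex 3.563 -3.573 2.231
endloop
endfacet
facet normal 0.339 -0.924 0.177
outer loop
vertex 3.034 -3.777 2.179
vertex 3.563 -3.573 2.231
vertex 2.772 -3.539 3.924
endloop
endfacet
facet normal 0.339 -0.924 0.177
outer loop
vertex 2.772 -3.539 3.924
vertex 3.563 -3.573 2.231
vertex 3.301 -3.335 3.975
endloop
endfacet
facet normal -0.146 0.134 0.980
outer loop
vertex 2.772 -3.539 3.924
vertex 3.301 -3.335 3.975
vertex 2.869 -2.981 3.862
endloop
endfacet

endsolid


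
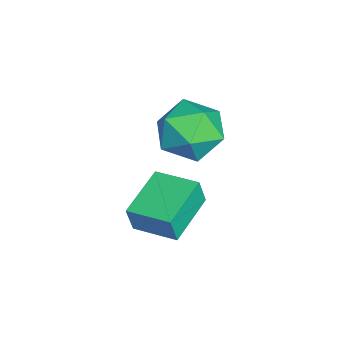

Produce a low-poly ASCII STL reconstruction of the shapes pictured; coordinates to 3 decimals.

solid 
facet normal -0.951 0.153 0.270
outer loop
vertex -1.362 2.407 -0.892
vertex -1.058 2.201 0.293
vertex -1.005 3.351 -0.17
endloop
endfacet
facet normal -0.787 0.534 -0.310
outer loop
vertex -1.362 2.407 -0.892
vertex -1.005 3.351 -0.17
vertex -0.596 3.276 -1.339
endloop
endfacet
facet normal -0.570 0.082 -0.817
outer loop
vertex -1.362 2.407 -0.892
vertex -0.596 3.276 -1.339
vertex -0.396 2.079 -1.599
endloop
endfacet
facet normal -0.600 -0.580 -0.551
outer loop
vertex -1.362 2.407 -0.892
vertex -0.396 2.079 -1.599
vertex -0.681 1.415 -0.59
endloop
endfacet
facet normal -0.835 -0.537 0.121
outer loop
vertex -1.362 2.407 -0.892
vertex -0.681 1.415 -0.59
vertex -1.058 2.201 0.293
endloop
endfacet
facet normal -0.237 0.961 -0.145
outer loop
vertex -0.596 3.276 -1.339
vertex -1.005 3.351 -0.17
vertex 0.181 3.605 -0.43
endloop
endfacet
facet normal -0.503 0.343 0.793
outer loop
vertex -1.005 3.351 -0.17
vertex -1.058 2.201 0.293
vertex -0.104 2.941 0.579
endloop
endfacet
facet normal -0.318 -0.772 0.551
outer loop
vertex -1.058 2.201 0.293
vertex -0.681 1.415 -0.59
vertex 0.096 1.744 0.319
endloop
endfacet
facet normal 0.063 -0.842 -0.536
outer loop
vertex -0.681 1.415 -0.59
vertex -0.396 2.079 -1.599
vertex 0.505 1.669 -0.85
endloop
endfacet
facet normal 0.112 0.229 -0.967
outer loop
vertex -0.396 2.079 -1.599
vertex -0.596 3.276 -1.339
vertex 0.558 2.819 -1.313
endloop
endfacet
facet normal 0.600 0.580 0.551
outer loop
vertex 0.862 2.613 -0.128
vertex 0.181 3.605 -0.43
vertex -0.104 2.941 0.579
endloop
endfacet
facet normal 0.570 -0.082 0.817
outer loop
vertex 0.862 2.613 -0.128
vertex -0.104 2.941 0.579
vertex 0.096 1.744 0.319
endloop
endfacet
facet normal 0.787 -0.534 0.310
outer loop
vertex 0.862 2.613 -0.128
vertex 0.096 1.744 0.319
vertex 0.505 1.669 -0.85
endloop
endfacet
facet normal 0.951 -0.153 -0.270
outer loop
vertex 0.862 2.613 -0.128
vertex 0.505 1.669 -0.85
vertex 0.558 2.819 -1.313
endloop
endfacet
facet normal 0.835 0.537 -0.121
outer loop
vertex 0.862 2.613 -0.128
vertex 0.558 2.819 -1.313
vertex 0.181 3.605 -0.43
endloop
endfacet
facet normal -0.063 0.842 0.536
outer loop
vertex -0.104 2.941 0.579
vertex 0.181 3.605 -0.43
vertex -1.005 3.351 -0.17
endloop
endfacet
facet normal -0.112 -0.229 0.967
outer loop
vertex 0.096 1.744 0.319
vertex -0.104 2.941 0.579
vertex -1.058 2.201 0.293
endloop
endfacet
facet normal 0.237 -0.961 0.145
outer loop
vertex 0.505 1.669 -0.85
vertex 0.096 1.744 0.319
vertex -0.681 1.415 -0.59
endloop
endfacet
facet normal 0.503 -0.343 -0.793
outer loop
vertex 0.558 2.819 -1.313
vertex 0.505 1.669 -0.85
vertex -0.396 2.079 -1.599
endloop
endfacet
facet normal 0.318 0.772 -0.551
outer loop
vertex 0.181 3.605 -0.43
vertex 0.558 2.819 -1.313
vertex -0.596 3.276 -1.339
endloop
endfacet
facet normal -0.913 0.368 0.176
outer loop
vertex -0.764 1.331 -3.312
vertex -0.125 2.814 -3.096
vertex -0.883 1.534 -4.356
endloop
endfacet
facet normal -0.392 -0.910 -0.132
outer loop
vertex 0.925 0.806 -4.704
vertex -0.764 1.331 -3.312
vertex -0.883 1.534 -4.356
endloop
endfacet
facet normal -0.913 0.368 0.176
outer loop
vertex -0.883 1.534 -4.356
vertex -0.125 2.814 -3.096
vertex -0.244 3.018 -4.14
endloop
endfacet
facet normal -0.111 0.190 -0.975
outer loop
vertex -0.244 3.018 -4.14
vertex 0.925 0.806 -4.704
vertex -0.883 1.534 -4.356
endloop
endfacet
facet normal 0.111 -0.190 0.975
outer loop
vertex -0.764 1.331 -3.312
vertex 1.683 2.086 -3.444
vertex -0.125 2.814 -3.096
endloop
endfacet
facet normal -0.393 -0.910 -0.133
outer loop
vertex 1.044 0.602 -3.66
vertex -0.764 1.331 -3.312
vertex 0.925 0.806 -4.704
endloop
endfacet
facet normal 0.111 -0.190 0.975
outer loop
vertex 1.044 0.602 -3.66
vertex 1.683 2.086 -3.444
vertex -0.764 1.331 -3.312
endloop
endfacet
facet normal 0.392 0.910 0.133
outer loop
vertex -0.125 2.814 -3.096
vertex 1.683 2.086 -3.444
vertex -0.244 3.018 -4.14
endloop
endfacet
facet normal -0.111 0.190 -0.975
outer loop
vertex 1.564 2.289 -4.488
vertex 0.925 0.806 -4.704
vertex -0.244 3.018 -4.14
endloop
endfacet
facet normal 0.392 0.910 0.132
outer loop
vertex -0.244 3.018 -4.14
vertex 1.683 2.086 -3.444
vertex 1.564 2.289 -4.488
endloop
endfacet
facet normal 0.913 -0.368 -0.176
outer loop
vertex 1.564 2.289 -4.488
vertex 1.044 0.602 -3.66
vertex 0.925 0.806 -4.704
endloop
endfacet
facet normal 0.913 -0.368 -0.176
outer loop
vertex 1.683 2.086 -3.444
vertex 1.044 0.602 -3.66
vertex 1.564 2.289 -4.488
endloop
endfacet

endsolid


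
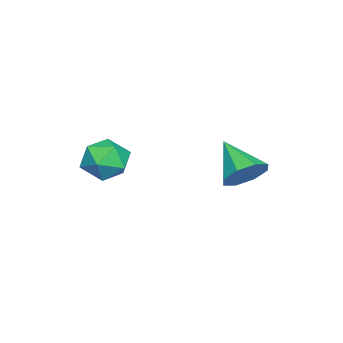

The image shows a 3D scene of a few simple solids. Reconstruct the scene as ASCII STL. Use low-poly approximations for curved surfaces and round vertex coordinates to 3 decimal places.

solid 
facet normal 0.518 0.620 -0.589
outer loop
vertex -2.331 -0.43 -0.082
vertex -3.054 -0.344 -0.628
vertex -2.746 0.096 0.107
endloop
endfacet
facet normal 0.330 -0.078 0.941
outer loop
vertex -2.331 -0.43 -0.082
vertex -2.746 0.096 0.107
vertex -3.966 -1.436 0.408
endloop
endfacet
facet normal 0.517 0.621 -0.589
outer loop
vertex -2.746 0.096 0.107
vertex -3.054 -0.344 -0.628
vertex -3.342 0.364 -0.134
endloop
endfacet
facet normal -0.212 0.349 0.913
outer loop
vertex -2.746 0.096 0.107
vertex -3.342 0.364 -0.134
vertex -3.966 -1.436 0.408
endloop
endfacet
facet normal 0.518 0.621 -0.588
outer loop
vertex -3.342 0.364 -0.134
vertex -3.054 -0.344 -0.628
vertex -3.769 0.218 -0.664
endloop
endfacet
facet normal -0.761 0.414 0.499
outer loop
vertex -3.342 0.364 -0.134
vertex -3.769 0.218 -0.664
vertex -3.966 -1.436 0.408
endloop
endfacet
facet normal 0.518 0.621 -0.588
outer loop
vertex -3.769 0.218 -0.664
vertex -3.054 -0.344 -0.628
vertex -3.777 -0.257 -1.173
endloop
endfacet
facet normal -0.995 0.080 -0.059
outer loop
vertex -3.769 0.218 -0.664
vertex -3.777 -0.257 -1.173
vertex -3.966 -1.436 0.408
endloop
endfacet
facet normal 0.518 0.621 -0.588
outer loop
vertex -3.777 -0.257 -1.173
vertex -3.054 -0.344 -0.628
vertex -3.362 -0.783 -1.363
endloop
endfacet
facet normal -0.777 -0.457 -0.433
outer loop
vertex -3.777 -0.257 -1.173
vertex -3.362 -0.783 -1.363
vertex -3.966 -1.436 0.408
endloop
endfacet
facet normal 0.519 0.621 -0.588
outer loop
vertex -3.362 -0.783 -1.363
vertex -3.054 -0.344 -0.628
vertex -2.766 -1.052 -1.121
endloop
endfacet
facet normal -0.234 -0.884 -0.406
outer loop
vertex -3.362 -0.783 -1.363
vertex -2.766 -1.052 -1.121
vertex -3.966 -1.436 0.408
endloop
endfacet
facet normal 0.518 0.621 -0.588
outer loop
vertex -2.766 -1.052 -1.121
vertex -3.054 -0.344 -0.628
vertex -2.339 -0.906 -0.591
endloop
endfacet
facet normal 0.314 -0.949 0.008
outer loop
vertex -2.766 -1.052 -1.121
vertex -2.339 -0.906 -0.591
vertex -3.966 -1.436 0.408
endloop
endfacet
facet normal 0.518 0.621 -0.588
outer loop
vertex -2.339 -0.906 -0.591
vertex -3.054 -0.344 -0.628
vertex -2.331 -0.43 -0.082
endloop
endfacet
facet normal 0.548 -0.615 0.567
outer loop
vertex -2.339 -0.906 -0.591
vertex -2.331 -0.43 -0.082
vertex -3.966 -1.436 0.408
endloop
endfacet
facet normal -0.909 0.249 0.335
outer loop
vertex -0.106 -4.038 1.144
vertex 0.204 -4.092 2.026
vertex 0.255 -3.281 1.56
endloop
endfacet
facet normal -0.784 0.541 -0.305
outer loop
vertex -0.106 -4.038 1.144
vertex 0.255 -3.281 1.56
vertex 0.469 -3.472 0.67
endloop
endfacet
facet normal -0.645 0.015 -0.764
outer loop
vertex -0.106 -4.038 1.144
vertex 0.469 -3.472 0.67
vertex 0.55 -4.401 0.584
endloop
endfacet
facet normal -0.684 -0.604 -0.409
outer loop
vertex -0.106 -4.038 1.144
vertex 0.55 -4.401 0.584
vertex 0.386 -4.783 1.422
endloop
endfacet
facet normal -0.847 -0.459 0.270
outer loop
vertex -0.106 -4.038 1.144
vertex 0.386 -4.783 1.422
vertex 0.204 -4.092 2.026
endloop
endfacet
facet normal -0.198 0.947 -0.251
outer loop
vertex 0.469 -3.472 0.67
vertex 0.255 -3.281 1.56
vertex 1.134 -3.177 1.258
endloop
endfacet
facet normal -0.402 0.475 0.783
outer loop
vertex 0.255 -3.281 1.56
vertex 0.204 -4.092 2.026
vertex 0.97 -3.559 2.096
endloop
endfacet
facet normal -0.301 -0.671 0.677
outer loop
vertex 0.204 -4.092 2.026
vertex 0.386 -4.783 1.422
vertex 1.051 -4.488 2.01
endloop
endfacet
facet normal -0.037 -0.907 -0.421
outer loop
vertex 0.386 -4.783 1.422
vertex 0.55 -4.401 0.584
vertex 1.265 -4.679 1.12
endloop
endfacet
facet normal 0.025 0.094 -0.995
outer loop
vertex 0.55 -4.401 0.584
vertex 0.469 -3.472 0.67
vertex 1.316 -3.868 0.654
endloop
endfacet
facet normal 0.684 0.604 0.409
outer loop
vertex 1.626 -3.922 1.536
vertex 1.134 -3.177 1.258
vertex 0.97 -3.559 2.096
endloop
endfacet
facet normal 0.645 -0.015 0.764
outer loop
vertex 1.626 -3.922 1.536
vertex 0.97 -3.559 2.096
vertex 1.051 -4.488 2.01
endloop
endfacet
facet normal 0.784 -0.541 0.305
outer loop
vertex 1.626 -3.922 1.536
vertex 1.051 -4.488 2.01
vertex 1.265 -4.679 1.12
endloop
endfacet
facet normal 0.909 -0.249 -0.335
outer loop
vertex 1.626 -3.922 1.536
vertex 1.265 -4.679 1.12
vertex 1.316 -3.868 0.654
endloop
endfacet
facet normal 0.847 0.459 -0.270
outer loop
vertex 1.626 -3.922 1.536
vertex 1.316 -3.868 0.654
vertex 1.134 -3.177 1.258
endloop
endfacet
facet normal 0.037 0.907 0.421
outer loop
vertex 0.97 -3.559 2.096
vertex 1.134 -3.177 1.258
vertex 0.255 -3.281 1.56
endloop
endfacet
facet normal -0.025 -0.094 0.995
outer loop
vertex 1.051 -4.488 2.01
vertex 0.97 -3.559 2.096
vertex 0.204 -4.092 2.026
endloop
endfacet
facet normal 0.198 -0.947 0.251
outer loop
vertex 1.265 -4.679 1.12
vertex 1.051 -4.488 2.01
vertex 0.386 -4.783 1.422
endloop
endfacet
facet normal 0.402 -0.475 -0.783
outer loop
vertex 1.316 -3.868 0.654
vertex 1.265 -4.679 1.12
vertex 0.55 -4.401 0.584
endloop
endfacet
facet normal 0.301 0.671 -0.677
outer loop
vertex 1.134 -3.177 1.258
vertex 1.316 -3.868 0.654
vertex 0.469 -3.472 0.67
endloop
endfacet

endsolid


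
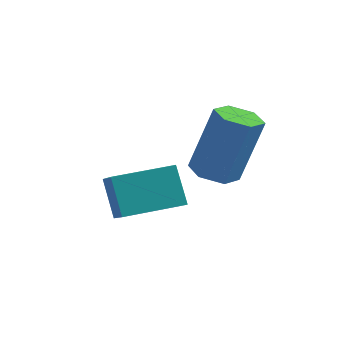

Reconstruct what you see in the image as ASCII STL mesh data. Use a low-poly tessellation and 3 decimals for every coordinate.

solid 
facet normal -0.246 -0.203 -0.948
outer loop
vertex 4.151 -3.379 1.526
vertex 3.685 -2.912 1.547
vertex 4.298 -2.758 1.355
endloop
endfacet
facet normal 0.943 -0.275 -0.186
outer loop
vertex 4.151 -3.379 1.526
vertex 4.298 -2.758 1.355
vertex 4.641 -2.975 3.412
endloop
endfacet
facet normal 0.944 -0.273 -0.186
outer loop
vertex 4.641 -2.975 3.412
vertex 4.298 -2.758 1.355
vertex 4.787 -2.354 3.241
endloop
endfacet
facet normal 0.246 0.203 0.948
outer loop
vertex 4.641 -2.975 3.412
vertex 4.787 -2.354 3.241
vertex 4.175 -2.508 3.433
endloop
endfacet
facet normal -0.246 -0.203 -0.948
outer loop
vertex 4.298 -2.758 1.355
vertex 3.685 -2.912 1.547
vertex 3.832 -2.291 1.376
endloop
endfacet
facet normal 0.664 0.677 -0.317
outer loop
vertex 4.298 -2.758 1.355
vertex 3.832 -2.291 1.376
vertex 4.787 -2.354 3.241
endloop
endfacet
facet normal 0.663 0.678 -0.317
outer loop
vertex 4.787 -2.354 3.241
vertex 3.832 -2.291 1.376
vertex 4.321 -1.888 3.262
endloop
endfacet
facet normal 0.246 0.203 0.948
outer loop
vertex 4.787 -2.354 3.241
vertex 4.321 -1.888 3.262
vertex 4.175 -2.508 3.433
endloop
endfacet
facet normal -0.246 -0.203 -0.948
outer loop
vertex 3.832 -2.291 1.376
vertex 3.685 -2.912 1.547
vertex 3.219 -2.445 1.568
endloop
endfacet
facet normal -0.280 0.951 -0.131
outer loop
vertex 3.832 -2.291 1.376
vertex 3.219 -2.445 1.568
vertex 4.321 -1.888 3.262
endloop
endfacet
facet normal -0.279 0.951 -0.131
outer loop
vertex 4.321 -1.888 3.262
vertex 3.219 -2.445 1.568
vertex 3.709 -2.041 3.454
endloop
endfacet
facet normal 0.246 0.203 0.948
outer loop
vertex 4.321 -1.888 3.262
vertex 3.709 -2.041 3.454
vertex 4.175 -2.508 3.433
endloop
endfacet
facet normal -0.246 -0.203 -0.948
outer loop
vertex 3.219 -2.445 1.568
vertex 3.685 -2.912 1.547
vertex 3.073 -3.066 1.739
endloop
endfacet
facet normal -0.944 0.273 0.187
outer loop
vertex 3.219 -2.445 1.568
vertex 3.073 -3.066 1.739
vertex 3.709 -2.041 3.454
endloop
endfacet
facet normal -0.943 0.274 0.186
outer loop
vertex 3.709 -2.041 3.454
vertex 3.073 -3.066 1.739
vertex 3.562 -2.662 3.625
endloop
endfacet
facet normal 0.246 0.203 0.948
outer loop
vertex 3.709 -2.041 3.454
vertex 3.562 -2.662 3.625
vertex 4.175 -2.508 3.433
endloop
endfacet
facet normal -0.246 -0.203 -0.948
outer loop
vertex 3.073 -3.066 1.739
vertex 3.685 -2.912 1.547
vertex 3.539 -3.532 1.718
endloop
endfacet
facet normal -0.663 -0.678 0.317
outer loop
vertex 3.073 -3.066 1.739
vertex 3.539 -3.532 1.718
vertex 3.562 -2.662 3.625
endloop
endfacet
facet normal -0.664 -0.677 0.317
outer loop
vertex 3.562 -2.662 3.625
vertex 3.539 -3.532 1.718
vertex 4.028 -3.129 3.604
endloop
endfacet
facet normal 0.246 0.203 0.948
outer loop
vertex 3.562 -2.662 3.625
vertex 4.028 -3.129 3.604
vertex 4.175 -2.508 3.433
endloop
endfacet
facet normal -0.246 -0.203 -0.948
outer loop
vertex 3.539 -3.532 1.718
vertex 3.685 -2.912 1.547
vertex 4.151 -3.379 1.526
endloop
endfacet
facet normal 0.279 -0.951 0.131
outer loop
vertex 3.539 -3.532 1.718
vertex 4.151 -3.379 1.526
vertex 4.028 -3.129 3.604
endloop
endfacet
facet normal 0.280 -0.951 0.131
outer loop
vertex 4.028 -3.129 3.604
vertex 4.151 -3.379 1.526
vertex 4.641 -2.975 3.412
endloop
endfacet
facet normal 0.246 0.203 0.948
outer loop
vertex 4.028 -3.129 3.604
vertex 4.641 -2.975 3.412
vertex 4.175 -2.508 3.433
endloop
endfacet
facet normal -0.417 0.395 0.818
outer loop
vertex 1.297 -3.719 1.269
vertex 2.575 -2.653 1.405
vertex 0.684 -2.894 0.558
endloop
endfacet
facet normal -0.765 -0.639 -0.082
outer loop
vertex 1.205 -3.387 -0.465
vertex 1.297 -3.719 1.269
vertex 0.684 -2.894 0.558
endloop
endfacet
facet normal -0.417 0.394 0.819
outer loop
vertex 0.684 -2.894 0.558
vertex 2.575 -2.653 1.405
vertex 1.962 -1.827 0.695
endloop
endfacet
facet normal -0.491 0.661 -0.568
outer loop
vertex 1.962 -1.827 0.695
vertex 1.205 -3.387 -0.465
vertex 0.684 -2.894 0.558
endloop
endfacet
facet normal 0.491 -0.661 0.568
outer loop
vertex 1.297 -3.719 1.269
vertex 3.096 -3.146 0.382
vertex 2.575 -2.653 1.405
endloop
endfacet
facet normal -0.766 -0.638 -0.082
outer loop
vertex 1.818 -4.213 0.245
vertex 1.297 -3.719 1.269
vertex 1.205 -3.387 -0.465
endloop
endfacet
facet normal 0.491 -0.661 0.568
outer loop
vertex 1.818 -4.213 0.245
vertex 3.096 -3.146 0.382
vertex 1.297 -3.719 1.269
endloop
endfacet
facet normal 0.765 0.638 0.082
outer loop
vertex 2.575 -2.653 1.405
vertex 3.096 -3.146 0.382
vertex 1.962 -1.827 0.695
endloop
endfacet
facet normal -0.491 0.661 -0.568
outer loop
vertex 2.483 -2.321 -0.329
vertex 1.205 -3.387 -0.465
vertex 1.962 -1.827 0.695
endloop
endfacet
facet normal 0.765 0.639 0.081
outer loop
vertex 1.962 -1.827 0.695
vertex 3.096 -3.146 0.382
vertex 2.483 -2.321 -0.329
endloop
endfacet
facet normal 0.416 -0.395 -0.819
outer loop
vertex 2.483 -2.321 -0.329
vertex 1.818 -4.213 0.245
vertex 1.205 -3.387 -0.465
endloop
endfacet
facet normal 0.418 -0.395 -0.818
outer loop
vertex 3.096 -3.146 0.382
vertex 1.818 -4.213 0.245
vertex 2.483 -2.321 -0.329
endloop
endfacet

endsolid


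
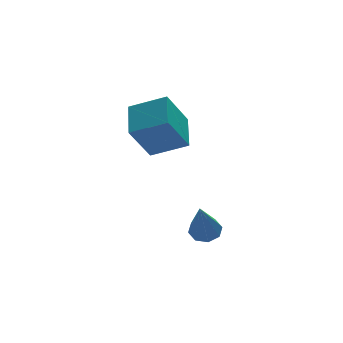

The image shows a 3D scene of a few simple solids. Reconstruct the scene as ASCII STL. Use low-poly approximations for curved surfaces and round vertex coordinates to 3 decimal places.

solid 
facet normal 0.299 0.498 -0.814
outer loop
vertex -1.031 -0.264 -0.737
vertex -1.588 -0.098 -0.84
vertex -1.135 0.127 -0.536
endloop
endfacet
facet normal 0.821 -0.073 0.567
outer loop
vertex -1.031 -0.264 -0.737
vertex -1.135 0.127 -0.536
vertex -2.212 -1.142 0.86
endloop
endfacet
facet normal 0.297 0.500 -0.813
outer loop
vertex -1.135 0.127 -0.536
vertex -1.588 -0.098 -0.84
vertex -1.505 0.386 -0.512
endloop
endfacet
facet normal 0.401 0.502 0.766
outer loop
vertex -1.135 0.127 -0.536
vertex -1.505 0.386 -0.512
vertex -2.212 -1.142 0.86
endloop
endfacet
facet normal 0.299 0.500 -0.813
outer loop
vertex -1.505 0.386 -0.512
vertex -1.588 -0.098 -0.84
vertex -1.923 0.361 -0.681
endloop
endfacet
facet normal -0.300 0.710 0.637
outer loop
vertex -1.505 0.386 -0.512
vertex -1.923 0.361 -0.681
vertex -2.212 -1.142 0.86
endloop
endfacet
facet normal 0.299 0.500 -0.813
outer loop
vertex -1.923 0.361 -0.681
vertex -1.588 -0.098 -0.84
vertex -2.145 0.068 -0.943
endloop
endfacet
facet normal -0.867 0.428 0.255
outer loop
vertex -1.923 0.361 -0.681
vertex -2.145 0.068 -0.943
vertex -2.212 -1.142 0.86
endloop
endfacet
facet normal 0.299 0.498 -0.814
outer loop
vertex -2.145 0.068 -0.943
vertex -1.588 -0.098 -0.84
vertex -2.041 -0.323 -1.144
endloop
endfacet
facet normal -0.972 -0.178 -0.156
outer loop
vertex -2.145 0.068 -0.943
vertex -2.041 -0.323 -1.144
vertex -2.212 -1.142 0.86
endloop
endfacet
facet normal 0.298 0.499 -0.814
outer loop
vertex -2.041 -0.323 -1.144
vertex -1.588 -0.098 -0.84
vertex -1.671 -0.582 -1.167
endloop
endfacet
facet normal -0.551 -0.755 -0.356
outer loop
vertex -2.041 -0.323 -1.144
vertex -1.671 -0.582 -1.167
vertex -2.212 -1.142 0.86
endloop
endfacet
facet normal 0.297 0.499 -0.814
outer loop
vertex -1.671 -0.582 -1.167
vertex -1.588 -0.098 -0.84
vertex -1.253 -0.557 -0.999
endloop
endfacet
facet normal 0.149 -0.963 -0.226
outer loop
vertex -1.671 -0.582 -1.167
vertex -1.253 -0.557 -0.999
vertex -2.212 -1.142 0.86
endloop
endfacet
facet normal 0.299 0.500 -0.813
outer loop
vertex -1.253 -0.557 -0.999
vertex -1.588 -0.098 -0.84
vertex -1.031 -0.264 -0.737
endloop
endfacet
facet normal 0.716 -0.681 0.155
outer loop
vertex -1.253 -0.557 -0.999
vertex -1.031 -0.264 -0.737
vertex -2.212 -1.142 0.86
endloop
endfacet
facet normal -0.527 -0.188 0.829
outer loop
vertex -1.56 3.628 3.954
vertex -2.758 4.321 3.349
vertex -2.036 2.274 3.344
endloop
endfacet
facet normal 0.792 -0.459 0.401
outer loop
vertex -1.122 2.599 1.911
vertex -1.56 3.628 3.954
vertex -2.036 2.274 3.344
endloop
endfacet
facet normal -0.528 -0.188 0.828
outer loop
vertex -2.036 2.274 3.344
vertex -2.758 4.321 3.349
vertex -3.233 2.966 2.738
endloop
endfacet
facet normal -0.304 -0.869 -0.391
outer loop
vertex -3.233 2.966 2.738
vertex -1.122 2.599 1.911
vertex -2.036 2.274 3.344
endloop
endfacet
facet normal 0.305 0.868 0.391
outer loop
vertex -1.56 3.628 3.954
vertex -1.844 4.646 1.916
vertex -2.758 4.321 3.349
endloop
endfacet
facet normal 0.793 -0.459 0.401
outer loop
vertex -0.647 3.954 2.522
vertex -1.56 3.628 3.954
vertex -1.122 2.599 1.911
endloop
endfacet
facet normal 0.304 0.869 0.391
outer loop
vertex -0.647 3.954 2.522
vertex -1.844 4.646 1.916
vertex -1.56 3.628 3.954
endloop
endfacet
facet normal -0.793 0.459 -0.401
outer loop
vertex -2.758 4.321 3.349
vertex -1.844 4.646 1.916
vertex -3.233 2.966 2.738
endloop
endfacet
facet normal -0.304 -0.868 -0.392
outer loop
vertex -2.32 3.292 1.306
vertex -1.122 2.599 1.911
vertex -3.233 2.966 2.738
endloop
endfacet
facet normal -0.793 0.459 -0.401
outer loop
vertex -3.233 2.966 2.738
vertex -1.844 4.646 1.916
vertex -2.32 3.292 1.306
endloop
endfacet
facet normal 0.527 0.189 -0.828
outer loop
vertex -2.32 3.292 1.306
vertex -0.647 3.954 2.522
vertex -1.122 2.599 1.911
endloop
endfacet
facet normal 0.528 0.188 -0.828
outer loop
vertex -1.844 4.646 1.916
vertex -0.647 3.954 2.522
vertex -2.32 3.292 1.306
endloop
endfacet

endsolid


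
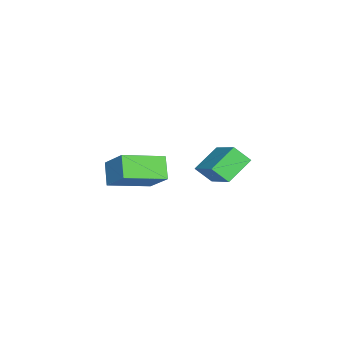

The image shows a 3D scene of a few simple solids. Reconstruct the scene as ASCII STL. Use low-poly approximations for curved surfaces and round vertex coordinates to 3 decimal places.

solid 
facet normal -0.703 -0.509 -0.496
outer loop
vertex 0.967 0.518 2.46
vertex -0.09 1.204 3.255
vertex 0.923 1.252 1.768
endloop
endfacet
facet normal 0.709 -0.461 -0.534
outer loop
vertex 2.45 2.356 2.845
vertex 0.967 0.518 2.46
vertex 0.923 1.252 1.768
endloop
endfacet
facet normal -0.704 -0.509 -0.496
outer loop
vertex 0.923 1.252 1.768
vertex -0.09 1.204 3.255
vertex -0.134 1.938 2.564
endloop
endfacet
facet normal -0.043 0.728 -0.685
outer loop
vertex -0.134 1.938 2.564
vertex 2.45 2.356 2.845
vertex 0.923 1.252 1.768
endloop
endfacet
facet normal 0.043 -0.727 0.685
outer loop
vertex 0.967 0.518 2.46
vertex 1.437 2.308 4.332
vertex -0.09 1.204 3.255
endloop
endfacet
facet normal 0.709 -0.460 -0.534
outer loop
vertex 2.494 1.622 3.536
vertex 0.967 0.518 2.46
vertex 2.45 2.356 2.845
endloop
endfacet
facet normal 0.043 -0.728 0.685
outer loop
vertex 2.494 1.622 3.536
vertex 1.437 2.308 4.332
vertex 0.967 0.518 2.46
endloop
endfacet
facet normal -0.709 0.460 0.534
outer loop
vertex -0.09 1.204 3.255
vertex 1.437 2.308 4.332
vertex -0.134 1.938 2.564
endloop
endfacet
facet normal -0.043 0.727 -0.685
outer loop
vertex 1.393 3.042 3.64
vertex 2.45 2.356 2.845
vertex -0.134 1.938 2.564
endloop
endfacet
facet normal -0.709 0.461 0.534
outer loop
vertex -0.134 1.938 2.564
vertex 1.437 2.308 4.332
vertex 1.393 3.042 3.64
endloop
endfacet
facet normal 0.703 0.509 0.496
outer loop
vertex 1.393 3.042 3.64
vertex 2.494 1.622 3.536
vertex 2.45 2.356 2.845
endloop
endfacet
facet normal 0.704 0.509 0.495
outer loop
vertex 1.437 2.308 4.332
vertex 2.494 1.622 3.536
vertex 1.393 3.042 3.64
endloop
endfacet
facet normal -0.481 -0.582 -0.655
outer loop
vertex -1.319 -4.164 0.716
vertex -2.557 -2.521 0.166
vertex -0.479 -3.835 -0.193
endloop
endfacet
facet normal 0.582 -0.771 0.258
outer loop
vertex 0.377 -2.799 0.974
vertex -1.319 -4.164 0.716
vertex -0.479 -3.835 -0.193
endloop
endfacet
facet normal -0.481 -0.582 -0.655
outer loop
vertex -0.479 -3.835 -0.193
vertex -2.557 -2.521 0.166
vertex -1.718 -2.192 -0.743
endloop
endfacet
facet normal 0.656 0.257 -0.710
outer loop
vertex -1.718 -2.192 -0.743
vertex 0.377 -2.799 0.974
vertex -0.479 -3.835 -0.193
endloop
endfacet
facet normal -0.656 -0.257 0.709
outer loop
vertex -1.319 -4.164 0.716
vertex -1.701 -1.485 1.333
vertex -2.557 -2.521 0.166
endloop
endfacet
facet normal 0.582 -0.771 0.258
outer loop
vertex -0.462 -3.128 1.883
vertex -1.319 -4.164 0.716
vertex 0.377 -2.799 0.974
endloop
endfacet
facet normal -0.656 -0.257 0.710
outer loop
vertex -0.462 -3.128 1.883
vertex -1.701 -1.485 1.333
vertex -1.319 -4.164 0.716
endloop
endfacet
facet normal -0.582 0.771 -0.258
outer loop
vertex -2.557 -2.521 0.166
vertex -1.701 -1.485 1.333
vertex -1.718 -2.192 -0.743
endloop
endfacet
facet normal 0.656 0.257 -0.710
outer loop
vertex -0.861 -1.156 0.424
vertex 0.377 -2.799 0.974
vertex -1.718 -2.192 -0.743
endloop
endfacet
facet normal -0.581 0.772 -0.258
outer loop
vertex -1.718 -2.192 -0.743
vertex -1.701 -1.485 1.333
vertex -0.861 -1.156 0.424
endloop
endfacet
facet normal 0.482 0.582 0.655
outer loop
vertex -0.861 -1.156 0.424
vertex -0.462 -3.128 1.883
vertex 0.377 -2.799 0.974
endloop
endfacet
facet normal 0.481 0.582 0.655
outer loop
vertex -1.701 -1.485 1.333
vertex -0.462 -3.128 1.883
vertex -0.861 -1.156 0.424
endloop
endfacet

endsolid


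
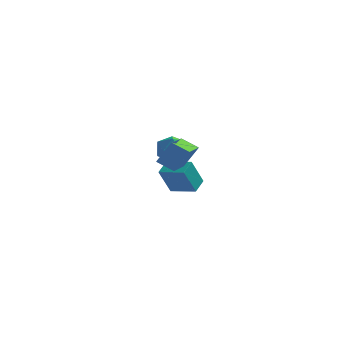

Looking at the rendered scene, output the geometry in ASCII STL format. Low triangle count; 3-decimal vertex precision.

solid 
facet normal -0.489 -0.206 -0.848
outer loop
vertex -1.914 -3.994 2.769
vertex -1.787 -2.063 2.227
vertex -1.044 -4.179 2.312
endloop
endfacet
facet normal -0.063 -0.961 0.270
outer loop
vertex -0.373 -3.897 3.473
vertex -1.914 -3.994 2.769
vertex -1.044 -4.179 2.312
endloop
endfacet
facet normal -0.489 -0.206 -0.848
outer loop
vertex -1.044 -4.179 2.312
vertex -1.787 -2.063 2.227
vertex -0.917 -2.248 1.77
endloop
endfacet
facet normal 0.870 -0.186 -0.458
outer loop
vertex -0.917 -2.248 1.77
vertex -0.373 -3.897 3.473
vertex -1.044 -4.179 2.312
endloop
endfacet
facet normal -0.870 0.186 0.458
outer loop
vertex -1.914 -3.994 2.769
vertex -1.116 -1.781 3.388
vertex -1.787 -2.063 2.227
endloop
endfacet
facet normal -0.063 -0.961 0.270
outer loop
vertex -1.243 -3.712 3.93
vertex -1.914 -3.994 2.769
vertex -0.373 -3.897 3.473
endloop
endfacet
facet normal -0.870 0.186 0.458
outer loop
vertex -1.243 -3.712 3.93
vertex -1.116 -1.781 3.388
vertex -1.914 -3.994 2.769
endloop
endfacet
facet normal 0.063 0.961 -0.270
outer loop
vertex -1.787 -2.063 2.227
vertex -1.116 -1.781 3.388
vertex -0.917 -2.248 1.77
endloop
endfacet
facet normal 0.870 -0.186 -0.458
outer loop
vertex -0.246 -1.966 2.931
vertex -0.373 -3.897 3.473
vertex -0.917 -2.248 1.77
endloop
endfacet
facet normal 0.063 0.961 -0.270
outer loop
vertex -0.917 -2.248 1.77
vertex -1.116 -1.781 3.388
vertex -0.246 -1.966 2.931
endloop
endfacet
facet normal 0.489 0.206 0.848
outer loop
vertex -0.246 -1.966 2.931
vertex -1.243 -3.712 3.93
vertex -0.373 -3.897 3.473
endloop
endfacet
facet normal 0.489 0.206 0.848
outer loop
vertex -1.116 -1.781 3.388
vertex -1.243 -3.712 3.93
vertex -0.246 -1.966 2.931
endloop
endfacet
facet normal -0.381 0.156 0.911
outer loop
vertex -2.452 3.23 1.294
vertex -3.09 2.578 1.139
vertex -2.277 2.35 1.518
endloop
endfacet
facet normal 0.320 0.293 0.901
outer loop
vertex -2.452 3.23 1.294
vertex -2.277 2.35 1.518
vertex -1.621 2.865 1.118
endloop
endfacet
facet normal 0.438 0.799 0.412
outer loop
vertex -2.452 3.23 1.294
vertex -1.621 2.865 1.118
vertex -2.028 3.411 0.492
endloop
endfacet
facet normal -0.188 0.975 0.120
outer loop
vertex -2.452 3.23 1.294
vertex -2.028 3.411 0.492
vertex -2.936 3.234 0.505
endloop
endfacet
facet normal -0.695 0.578 0.429
outer loop
vertex -2.452 3.23 1.294
vertex -2.936 3.234 0.505
vertex -3.09 2.578 1.139
endloop
endfacet
facet normal 0.657 -0.299 0.692
outer loop
vertex -1.621 2.865 1.118
vertex -2.277 2.35 1.518
vertex -1.744 1.986 0.855
endloop
endfacet
facet normal -0.476 -0.521 0.708
outer loop
vertex -2.277 2.35 1.518
vertex -3.09 2.578 1.139
vertex -2.652 1.809 0.868
endloop
endfacet
facet normal -0.984 0.160 -0.074
outer loop
vertex -3.09 2.578 1.139
vertex -2.936 3.234 0.505
vertex -3.059 2.355 0.242
endloop
endfacet
facet normal -0.165 0.803 -0.573
outer loop
vertex -2.936 3.234 0.505
vertex -2.028 3.411 0.492
vertex -2.403 2.87 -0.158
endloop
endfacet
facet normal 0.849 0.519 -0.100
outer loop
vertex -2.028 3.411 0.492
vertex -1.621 2.865 1.118
vertex -1.59 2.642 0.221
endloop
endfacet
facet normal 0.188 -0.975 -0.120
outer loop
vertex -2.228 1.99 0.066
vertex -1.744 1.986 0.855
vertex -2.652 1.809 0.868
endloop
endfacet
facet normal -0.438 -0.799 -0.412
outer loop
vertex -2.228 1.99 0.066
vertex -2.652 1.809 0.868
vertex -3.059 2.355 0.242
endloop
endfacet
facet normal -0.320 -0.293 -0.901
outer loop
vertex -2.228 1.99 0.066
vertex -3.059 2.355 0.242
vertex -2.403 2.87 -0.158
endloop
endfacet
facet normal 0.381 -0.156 -0.911
outer loop
vertex -2.228 1.99 0.066
vertex -2.403 2.87 -0.158
vertex -1.59 2.642 0.221
endloop
endfacet
facet normal 0.695 -0.578 -0.429
outer loop
vertex -2.228 1.99 0.066
vertex -1.59 2.642 0.221
vertex -1.744 1.986 0.855
endloop
endfacet
facet normal 0.165 -0.803 0.573
outer loop
vertex -2.652 1.809 0.868
vertex -1.744 1.986 0.855
vertex -2.277 2.35 1.518
endloop
endfacet
facet normal -0.849 -0.519 0.100
outer loop
vertex -3.059 2.355 0.242
vertex -2.652 1.809 0.868
vertex -3.09 2.578 1.139
endloop
endfacet
facet normal -0.657 0.299 -0.692
outer loop
vertex -2.403 2.87 -0.158
vertex -3.059 2.355 0.242
vertex -2.936 3.234 0.505
endloop
endfacet
facet normal 0.476 0.521 -0.708
outer loop
vertex -1.59 2.642 0.221
vertex -2.403 2.87 -0.158
vertex -2.028 3.411 0.492
endloop
endfacet
facet normal 0.984 -0.160 0.074
outer loop
vertex -1.744 1.986 0.855
vertex -1.59 2.642 0.221
vertex -1.621 2.865 1.118
endloop
endfacet
facet normal -0.917 0.334 -0.218
outer loop
vertex -3.05 2.653 -1.045
vertex -2.81 3.545 -0.69
vertex -2.515 3.119 -2.579
endloop
endfacet
facet normal -0.243 -0.901 -0.359
outer loop
vertex -1.13 2.615 -2.25
vertex -3.05 2.653 -1.045
vertex -2.515 3.119 -2.579
endloop
endfacet
facet normal -0.917 0.334 -0.218
outer loop
vertex -2.515 3.119 -2.579
vertex -2.81 3.545 -0.69
vertex -2.275 4.011 -2.224
endloop
endfacet
facet normal 0.316 0.276 -0.908
outer loop
vertex -2.275 4.011 -2.224
vertex -1.13 2.615 -2.25
vertex -2.515 3.119 -2.579
endloop
endfacet
facet normal -0.316 -0.276 0.908
outer loop
vertex -3.05 2.653 -1.045
vertex -1.425 3.041 -0.361
vertex -2.81 3.545 -0.69
endloop
endfacet
facet normal -0.243 -0.901 -0.359
outer loop
vertex -1.665 2.149 -0.716
vertex -3.05 2.653 -1.045
vertex -1.13 2.615 -2.25
endloop
endfacet
facet normal -0.316 -0.276 0.908
outer loop
vertex -1.665 2.149 -0.716
vertex -1.425 3.041 -0.361
vertex -3.05 2.653 -1.045
endloop
endfacet
facet normal 0.243 0.901 0.359
outer loop
vertex -2.81 3.545 -0.69
vertex -1.425 3.041 -0.361
vertex -2.275 4.011 -2.224
endloop
endfacet
facet normal 0.316 0.276 -0.908
outer loop
vertex -0.89 3.507 -1.895
vertex -1.13 2.615 -2.25
vertex -2.275 4.011 -2.224
endloop
endfacet
facet normal 0.243 0.901 0.359
outer loop
vertex -2.275 4.011 -2.224
vertex -1.425 3.041 -0.361
vertex -0.89 3.507 -1.895
endloop
endfacet
facet normal 0.917 -0.334 0.218
outer loop
vertex -0.89 3.507 -1.895
vertex -1.665 2.149 -0.716
vertex -1.13 2.615 -2.25
endloop
endfacet
facet normal 0.917 -0.334 0.218
outer loop
vertex -1.425 3.041 -0.361
vertex -1.665 2.149 -0.716
vertex -0.89 3.507 -1.895
endloop
endfacet

endsolid
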